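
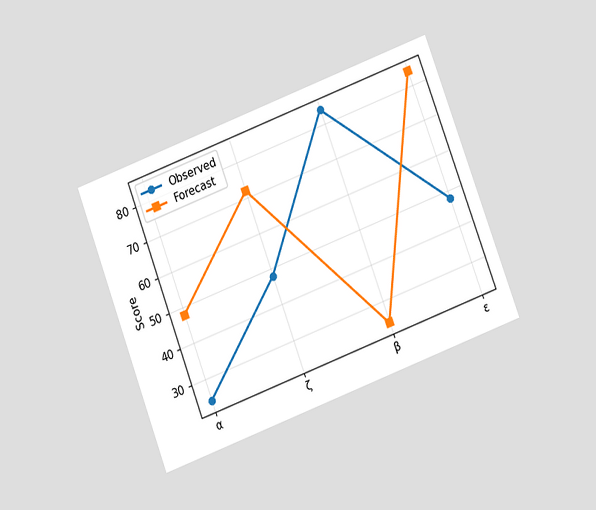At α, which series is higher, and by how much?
The chart is tilted about 21° counter-clockwise and viewed at a slight angle. At α, Forecast sits above the other line by 24.

Forecast, by 24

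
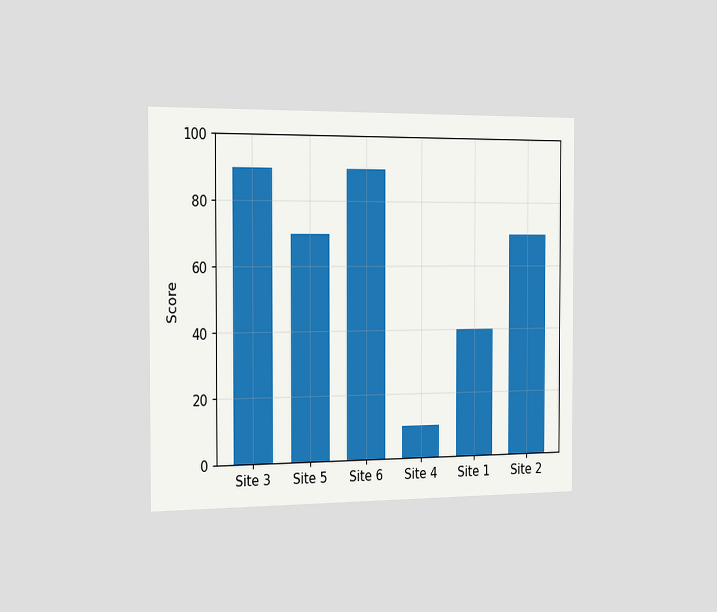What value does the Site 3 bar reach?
90

The chart is viewed slightly from the left. Reading along the chart's y-axis, the Site 3 bar reaches 90.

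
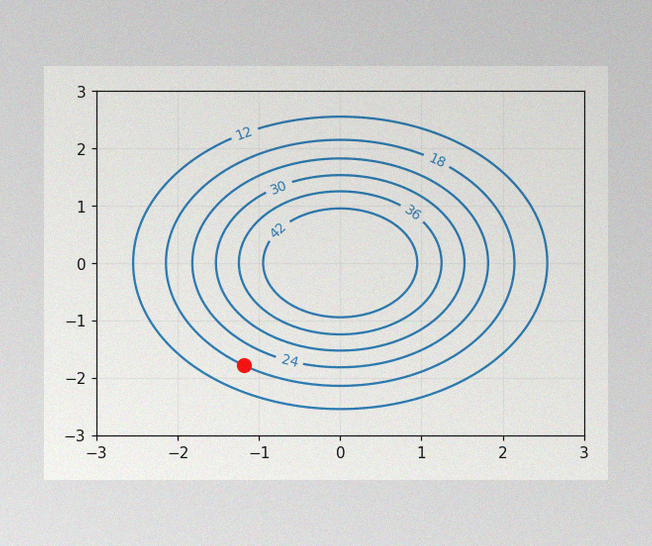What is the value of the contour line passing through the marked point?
18

The image has some photo noise and uneven lighting. The marked point sits on the contour labelled 18.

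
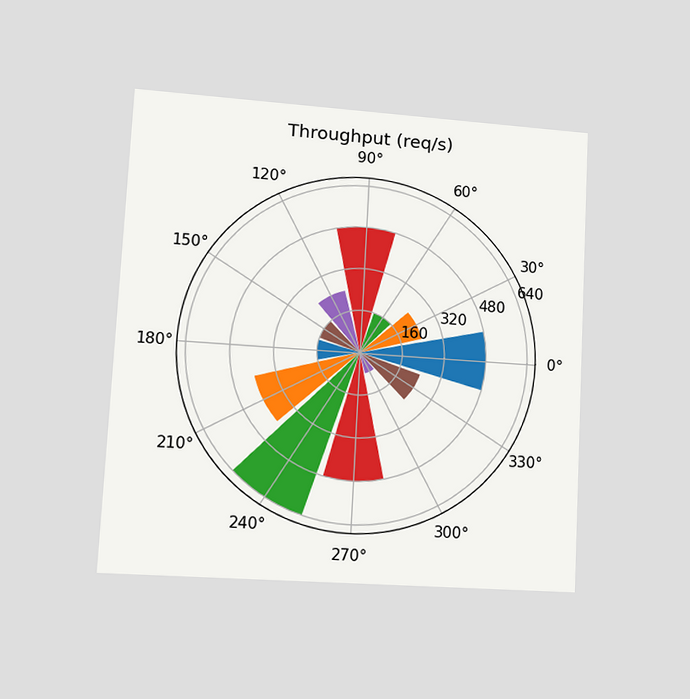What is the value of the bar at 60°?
160req/s

The chart is tilted about 3° clockwise and viewed at a slight angle. The bar at 60° reaches 160req/s on the radial axis.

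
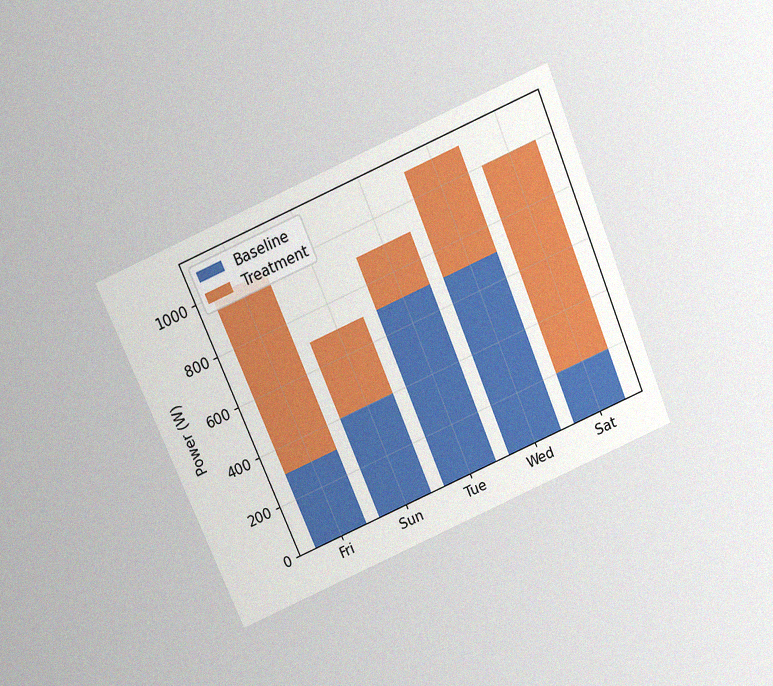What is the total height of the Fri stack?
1000W

The chart is tilted about 23° counter-clockwise and viewed slightly from above, with some photo noise. The Fri stack's top reaches 1000W on the y-axis.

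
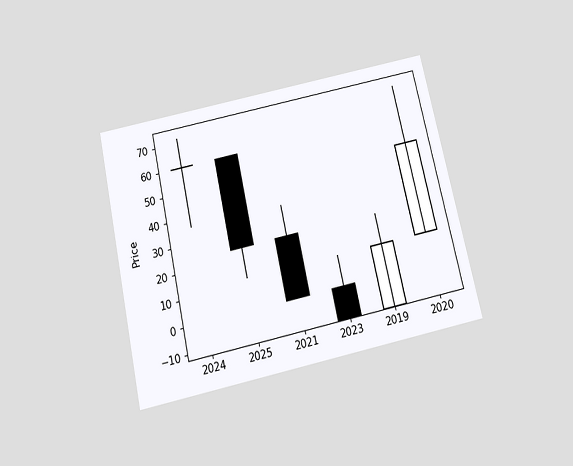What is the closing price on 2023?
-12

The chart is tilted about 13° counter-clockwise and viewed slightly from below. The 2023 candle closes at -12.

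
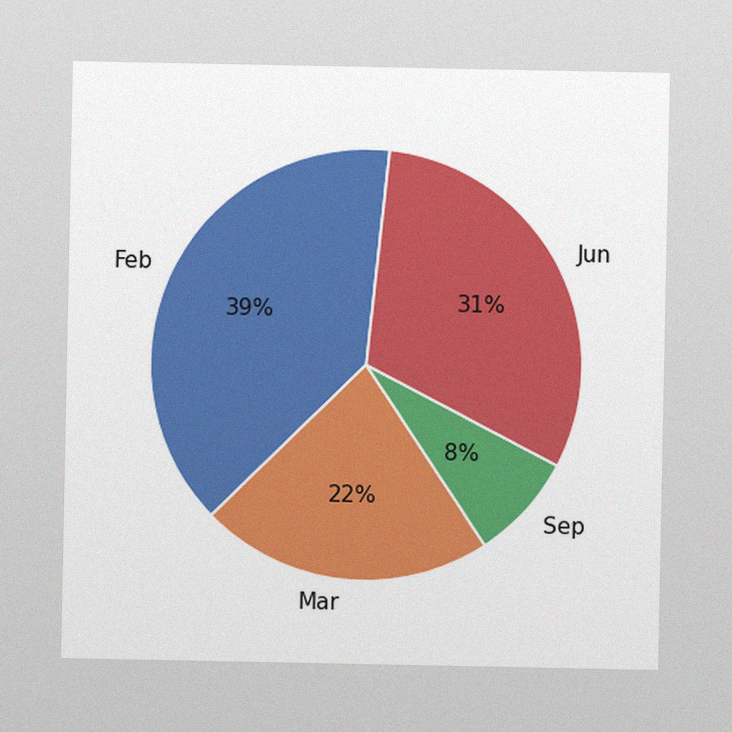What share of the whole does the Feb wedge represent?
39%

The image has some photo noise and uneven lighting. The Feb slice takes up 39% of the pie.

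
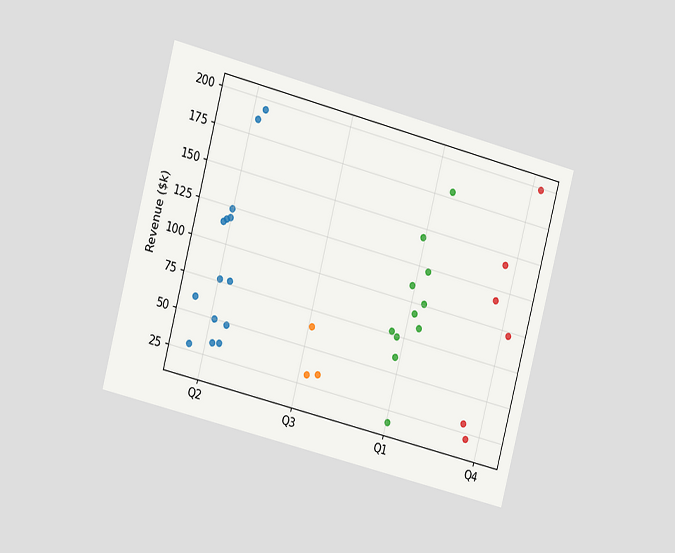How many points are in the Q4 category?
6

The chart is tilted about 15° clockwise and viewed slightly from the left. Counting the markers in the Q4 column gives 6.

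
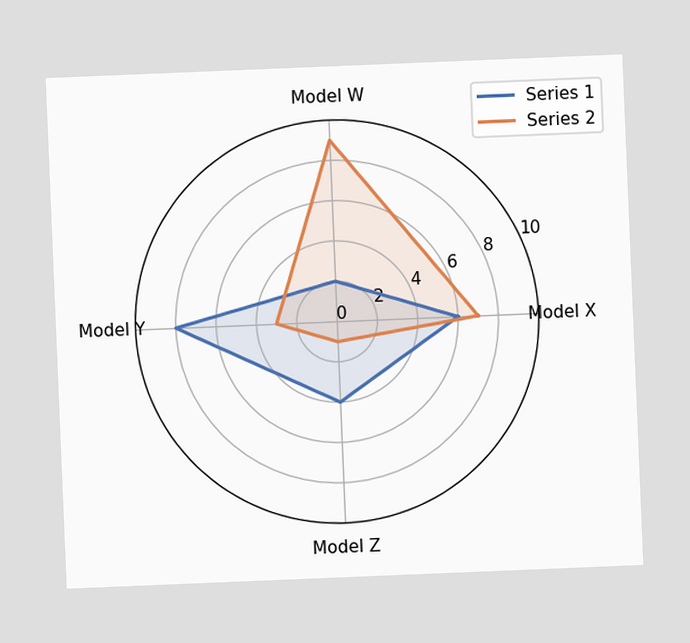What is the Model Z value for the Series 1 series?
4

The chart is tilted about 2° counter-clockwise. On the Model Z axis, Series 1 reaches 4.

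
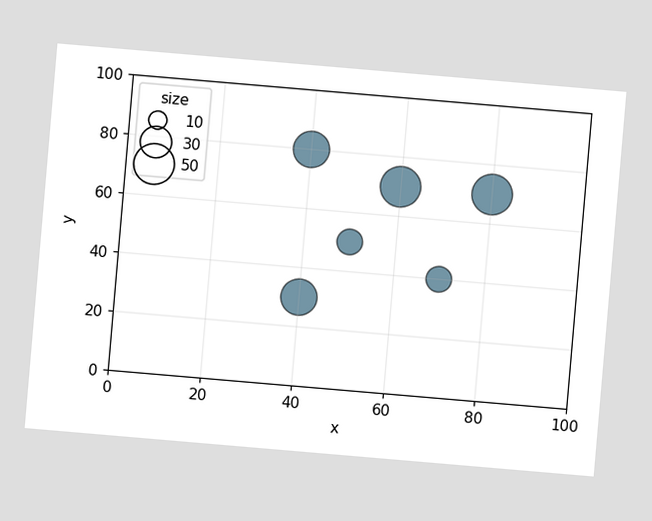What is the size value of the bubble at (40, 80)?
40

The chart is tilted about 5° clockwise. Matching the bubble at (40, 80) against the size legend gives 40.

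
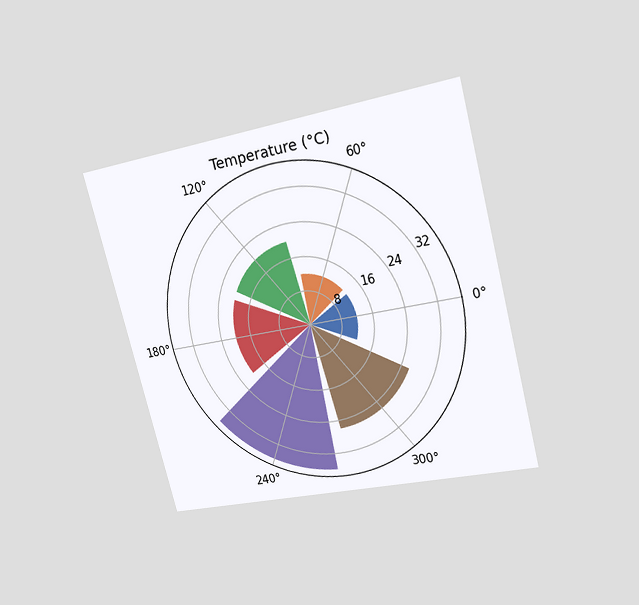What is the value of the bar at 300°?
26°C

The chart is tilted about 15° counter-clockwise and viewed at a slight angle. The bar at 300° reaches 26°C on the radial axis.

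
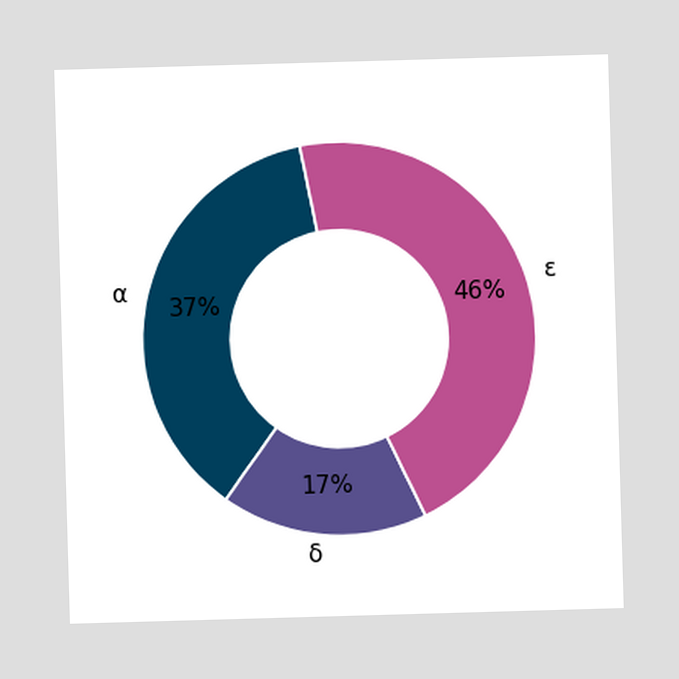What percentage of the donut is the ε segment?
The ε segment takes up 46% of the ring.

46%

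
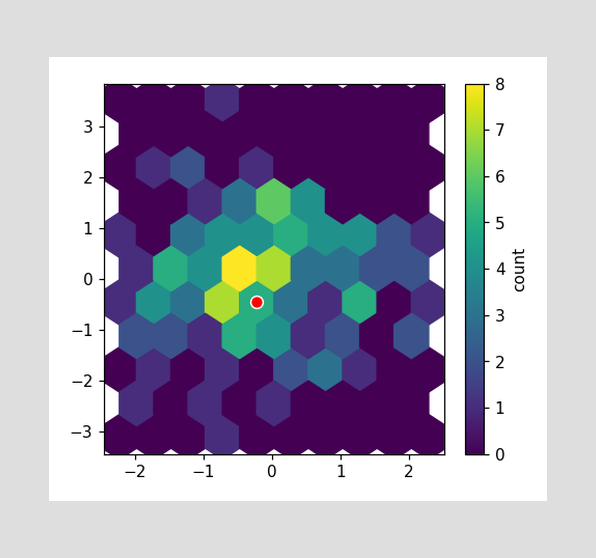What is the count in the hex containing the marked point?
5

The marked hex reads 5 on the colorbar.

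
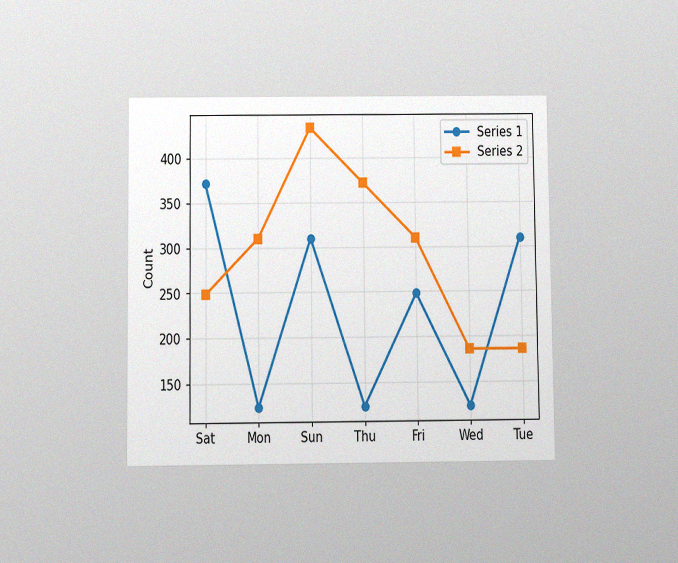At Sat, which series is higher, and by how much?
The chart is viewed slightly from below, with some photo noise. At Sat, Series 1 sits above the other line by 124.

Series 1, by 124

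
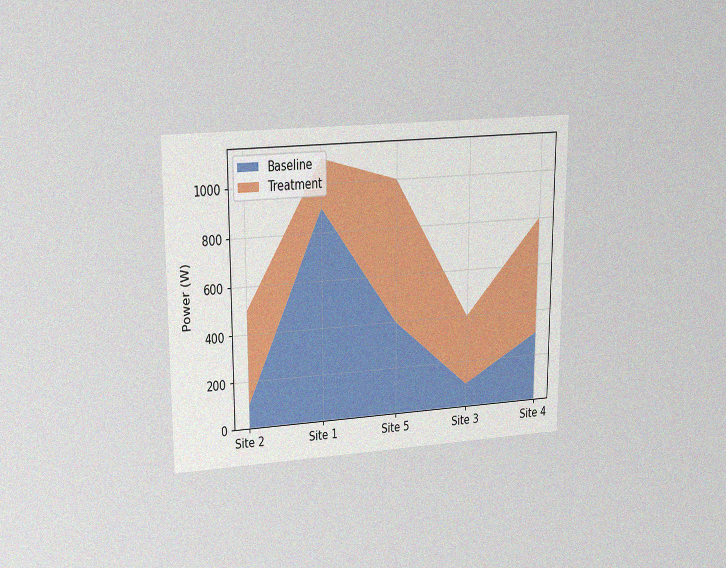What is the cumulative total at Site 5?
The chart is viewed at a slight angle, with some photo noise. The stacked total at Site 5 reaches 1000W.

1000W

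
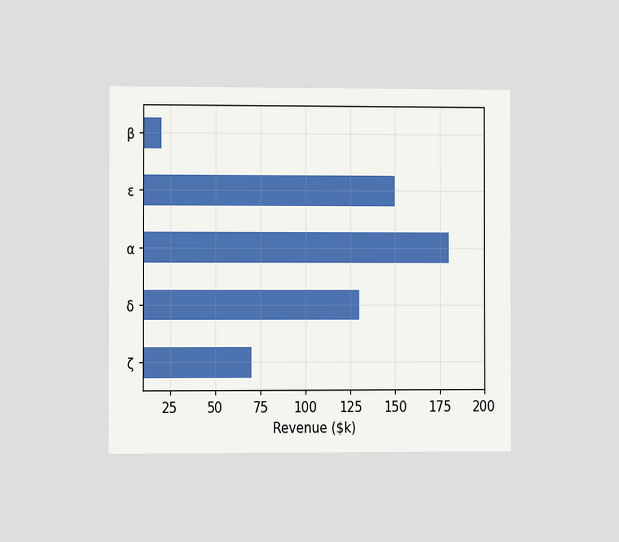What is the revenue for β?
$20k

The chart is viewed slightly from the left. Reading along the chart's x-axis, the β bar reaches $20k.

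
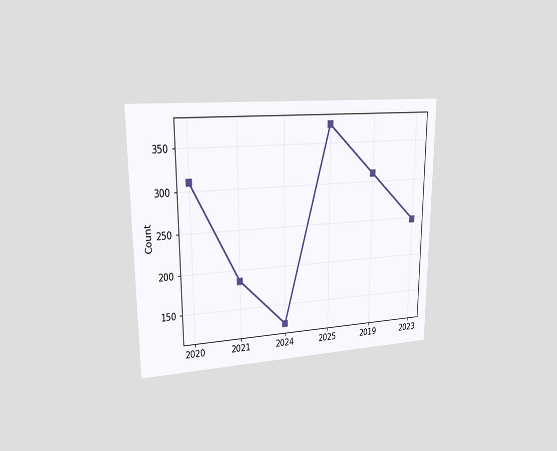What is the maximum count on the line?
The chart is viewed at a slight angle. The highest point is at 2025, and reading across to the y-axis gives 372.

372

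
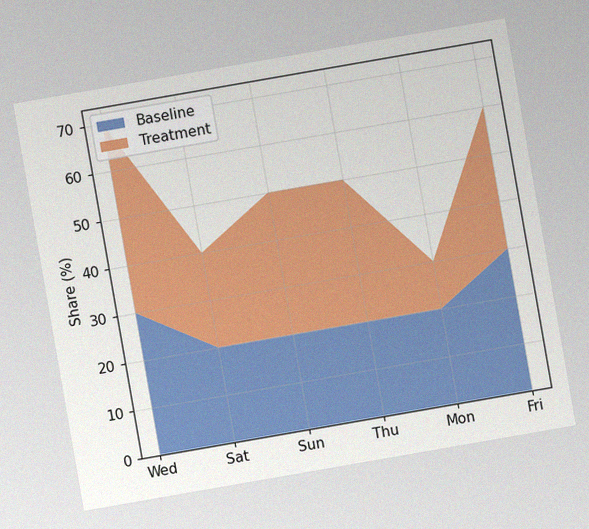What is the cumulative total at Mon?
The chart is tilted about 10° counter-clockwise, with some photo noise. The stacked total at Mon reaches 30%.

30%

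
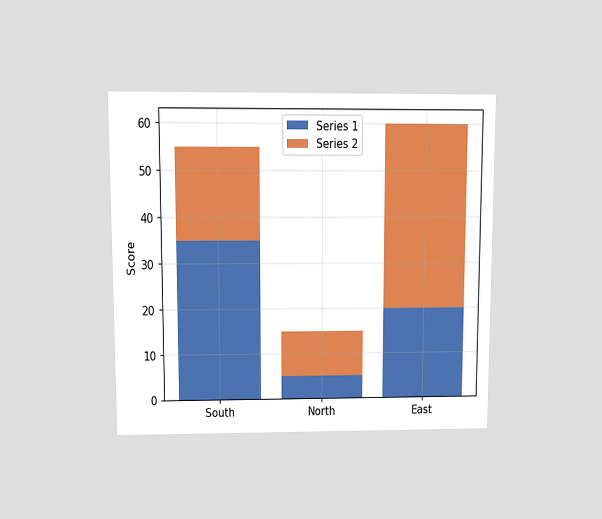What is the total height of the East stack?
The chart is viewed at a slight angle. The East stack's top reaches 60 on the y-axis.

60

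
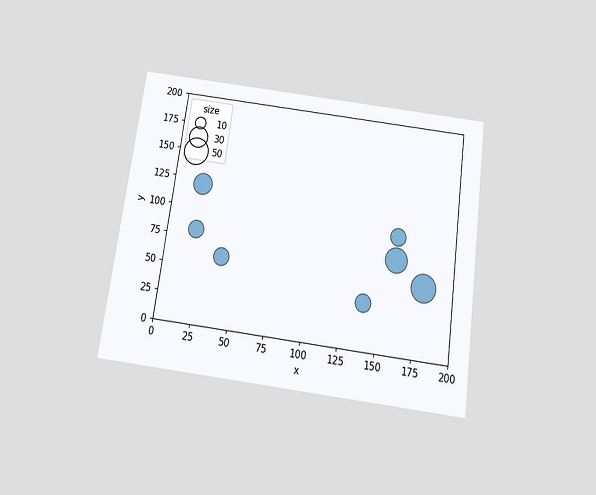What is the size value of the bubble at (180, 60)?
50

The chart is tilted about 8° clockwise and viewed slightly from below. Matching the bubble at (180, 60) against the size legend gives 50.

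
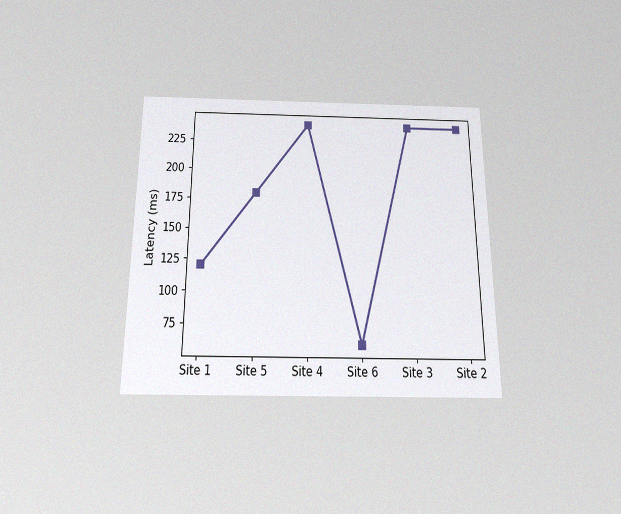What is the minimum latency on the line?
The chart is viewed slightly from below, with some photo noise. The lowest point is at Site 6, and reading across to the y-axis gives 60ms.

60ms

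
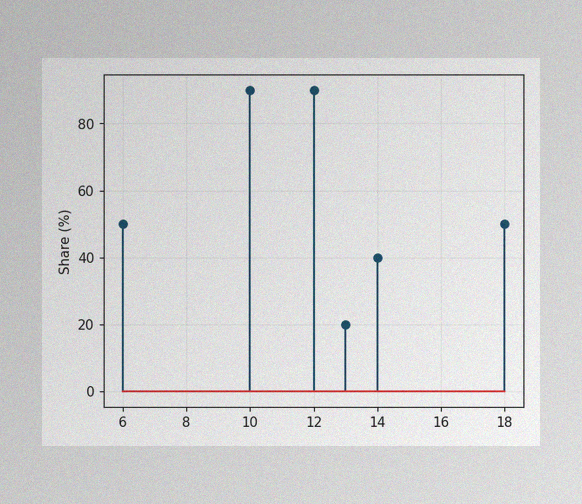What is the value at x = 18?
50%

The image has some photo noise and uneven lighting. The stem at x=18 reaches 50%.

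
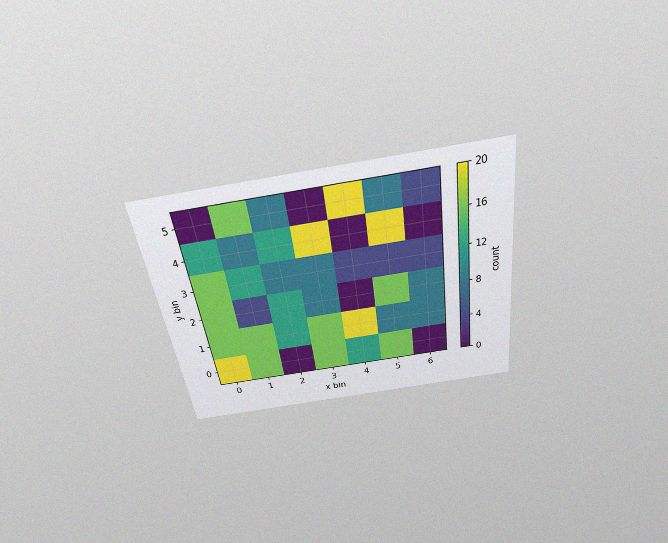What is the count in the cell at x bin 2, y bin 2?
12

The chart is tilted about 8° counter-clockwise and viewed slightly from above, with some photo noise. Matching the cell (2, 2) against the colorbar gives 12.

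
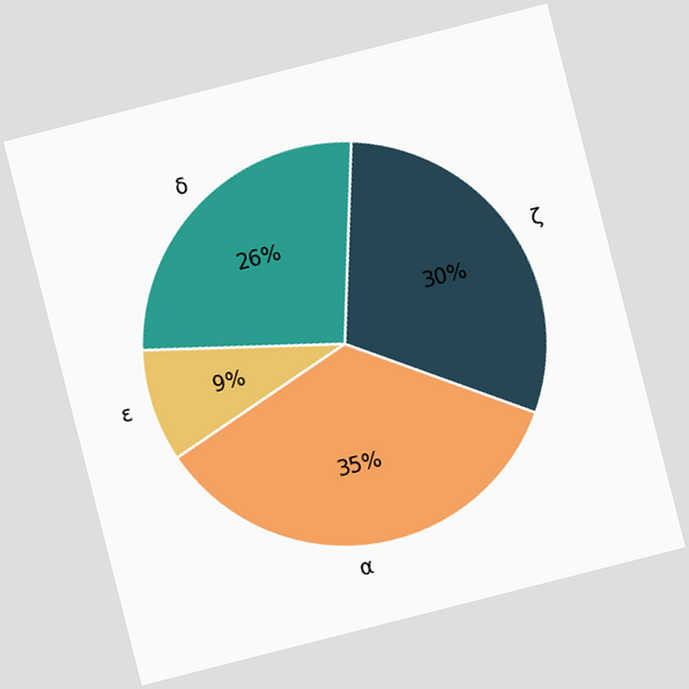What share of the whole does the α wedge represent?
35%

The chart is tilted about 14° counter-clockwise. The α slice takes up 35% of the pie.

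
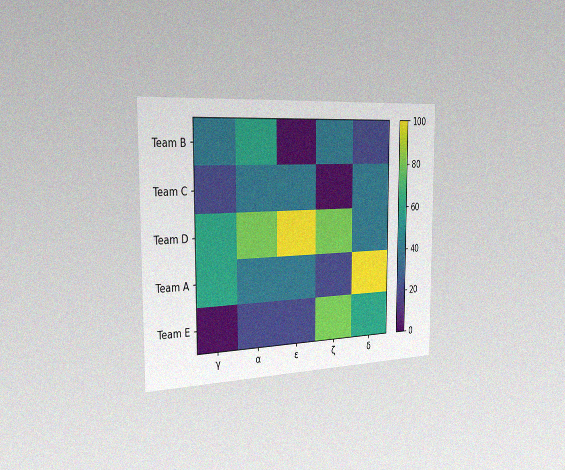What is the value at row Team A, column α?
The chart is viewed slightly from the left, with some photo noise. Matching cell (Team A, α) against the colorbar gives 40.

40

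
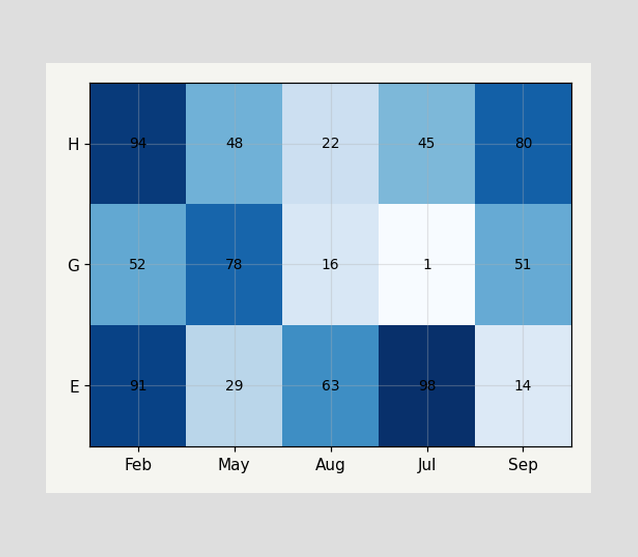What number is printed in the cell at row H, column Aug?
The (H, Aug) cell reads 22.

22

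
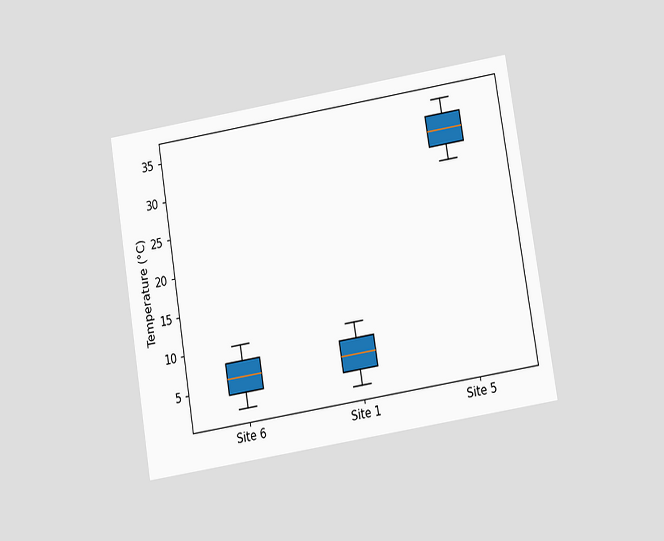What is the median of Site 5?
32°C

The chart is tilted about 9° counter-clockwise and viewed at a slight angle. The median line in the Site 5 box sits at 32°C.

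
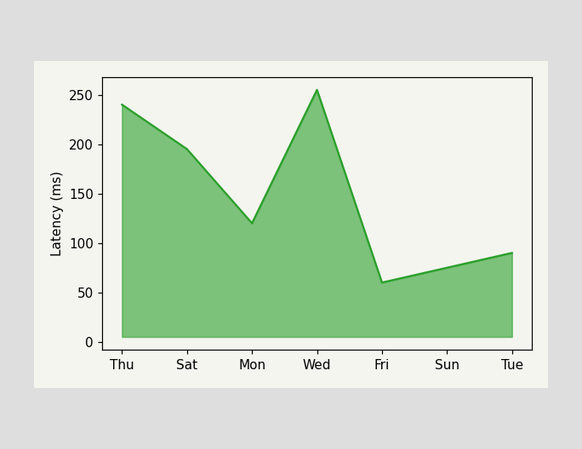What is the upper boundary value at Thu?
240ms

At Thu the upper boundary is at 240ms.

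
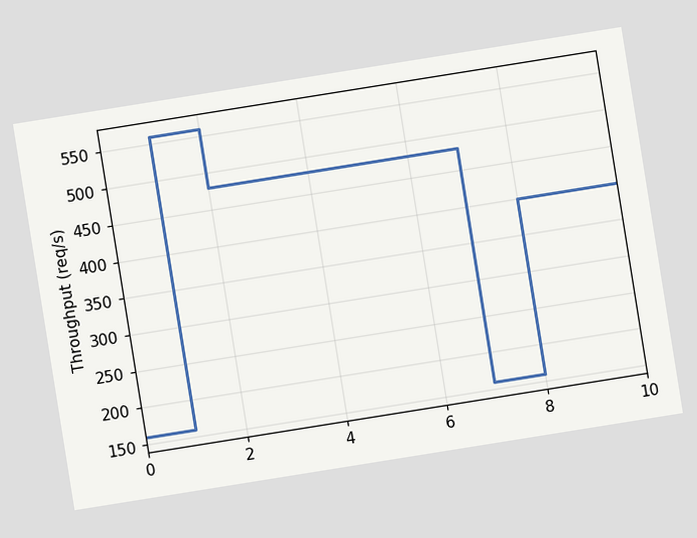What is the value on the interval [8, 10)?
The chart is tilted about 9° counter-clockwise. On [8, 10) the step sits at 400req/s.

400req/s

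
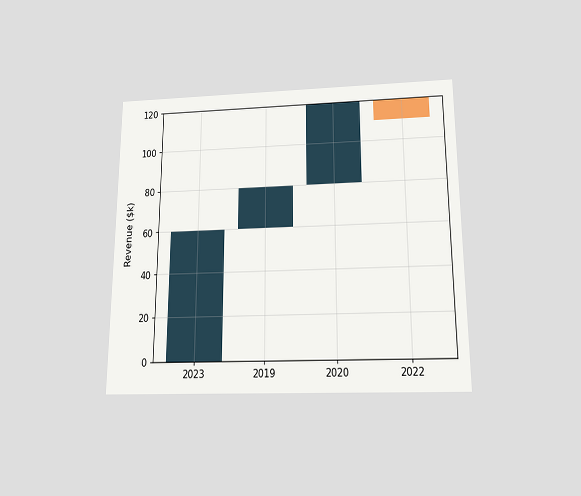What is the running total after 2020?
The chart is viewed slightly from below. After 2020 the running total reaches $120k.

$120k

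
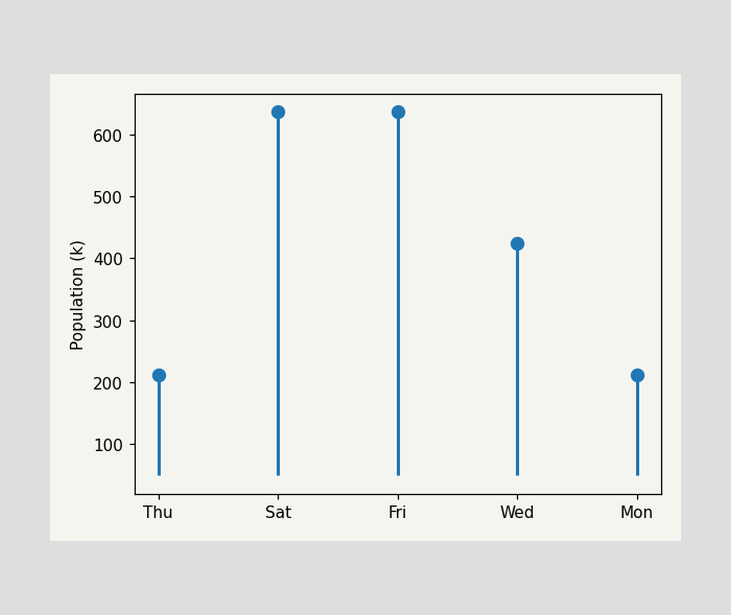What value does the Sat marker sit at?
636k

The Sat marker sits at 636k.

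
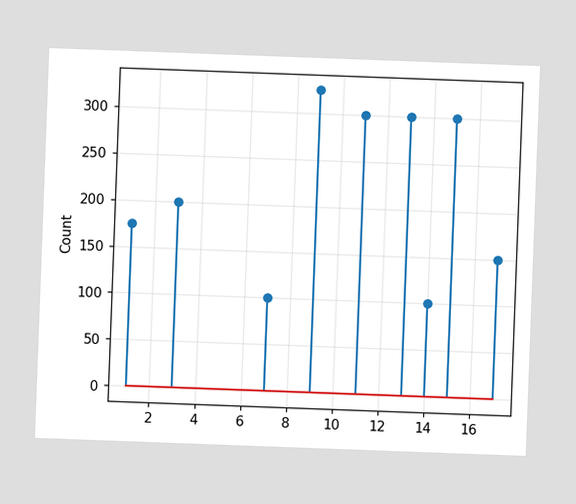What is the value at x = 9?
325

The chart is tilted about 2° clockwise. The stem at x=9 reaches 325.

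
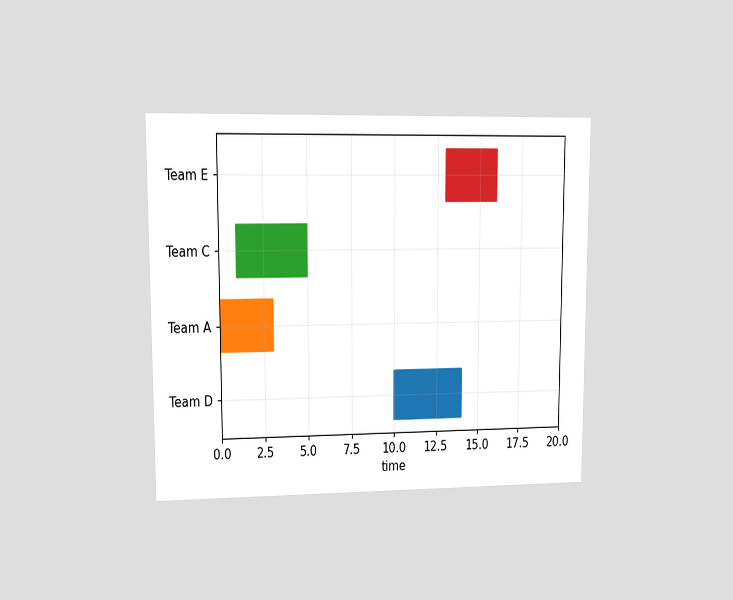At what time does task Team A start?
The chart is viewed at a slight angle. The Team A bar begins at t=0.

0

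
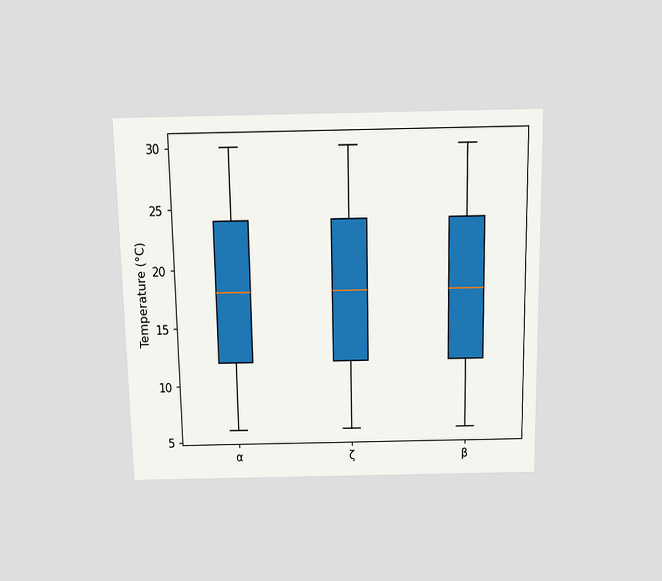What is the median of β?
The chart is viewed slightly from above. The median line in the β box sits at 18°C.

18°C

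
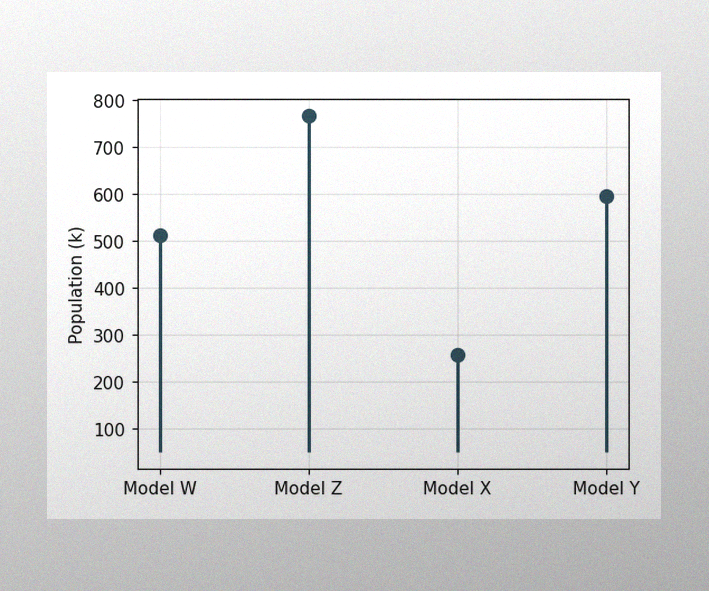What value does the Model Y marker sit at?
The image has some photo noise and uneven lighting. The Model Y marker sits at 595k.

595k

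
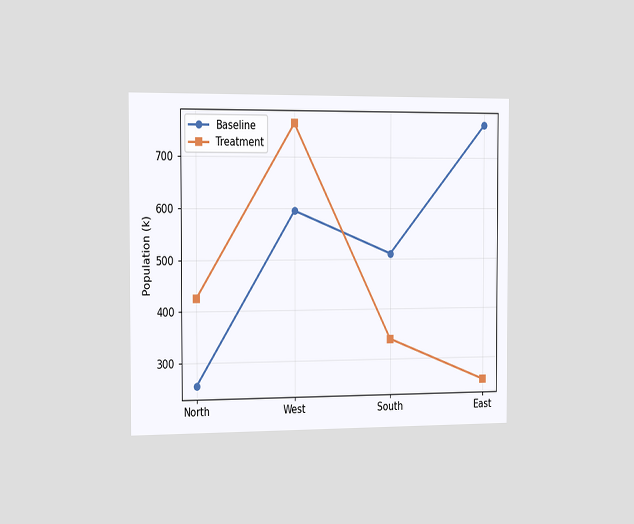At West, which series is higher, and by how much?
Treatment, by 170k

The chart is viewed slightly from the left. At West, Treatment sits above the other line by 170k.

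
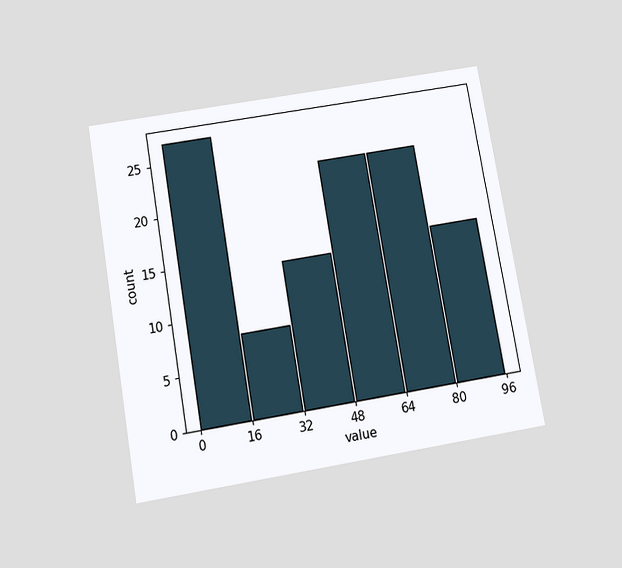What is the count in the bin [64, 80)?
23

The chart is tilted about 10° counter-clockwise and viewed slightly from below. The [64, 80) bin has height 23.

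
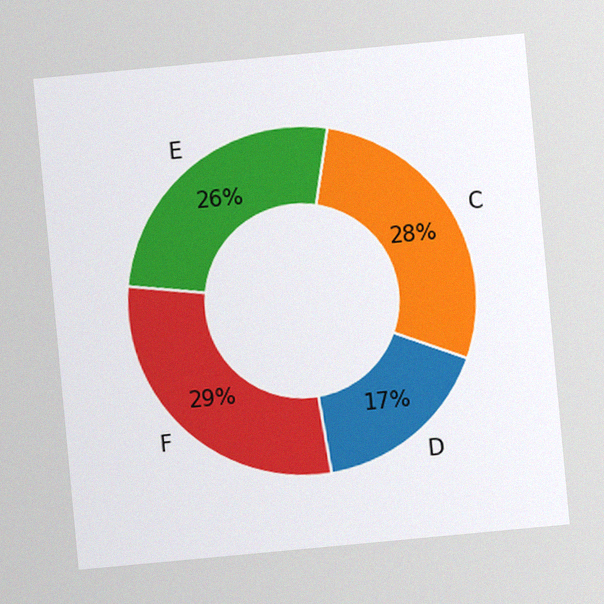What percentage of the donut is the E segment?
26%

The chart is tilted about 5° counter-clockwise, with some photo noise. The E segment takes up 26% of the ring.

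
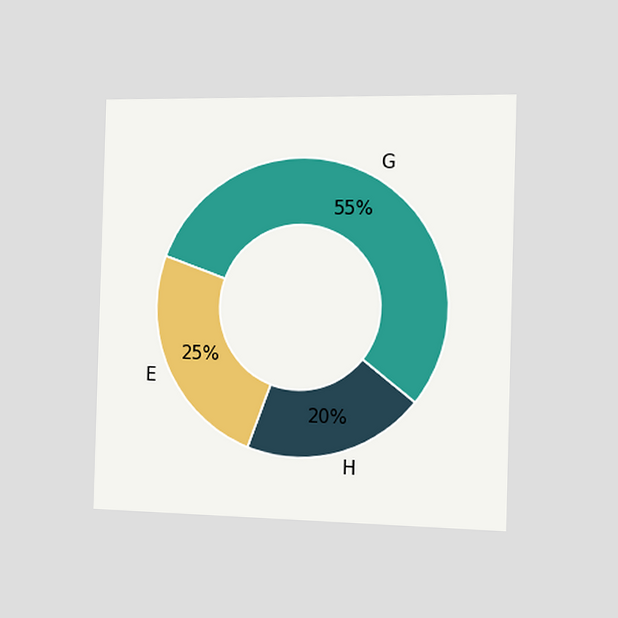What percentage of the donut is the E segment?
The chart is viewed slightly from the right. The E segment takes up 25% of the ring.

25%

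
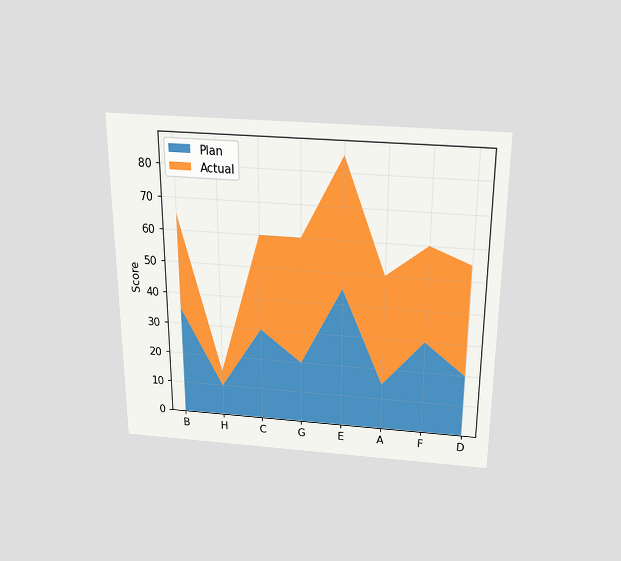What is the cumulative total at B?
65

The chart is viewed slightly from above. The stacked total at B reaches 65.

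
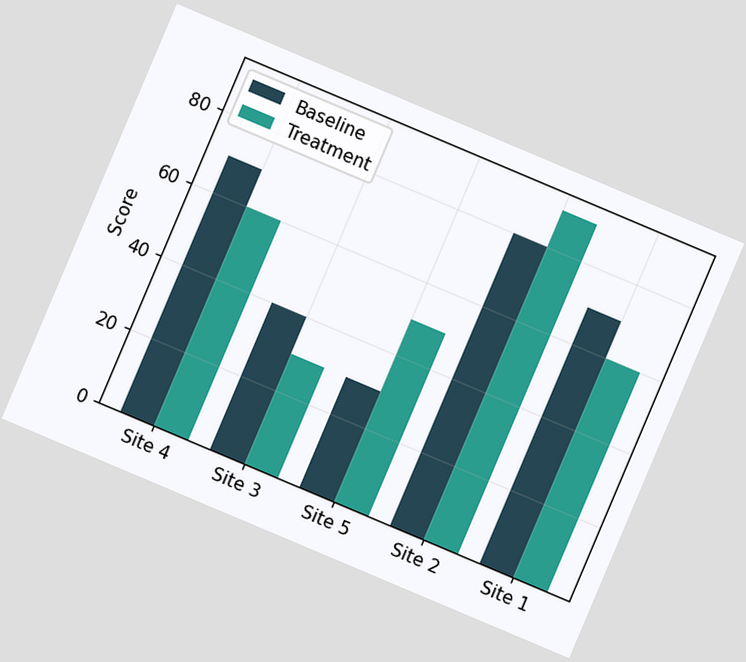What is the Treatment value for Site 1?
The chart is tilted about 23° clockwise. The Treatment bar at Site 1 reaches 60 on the y-axis.

60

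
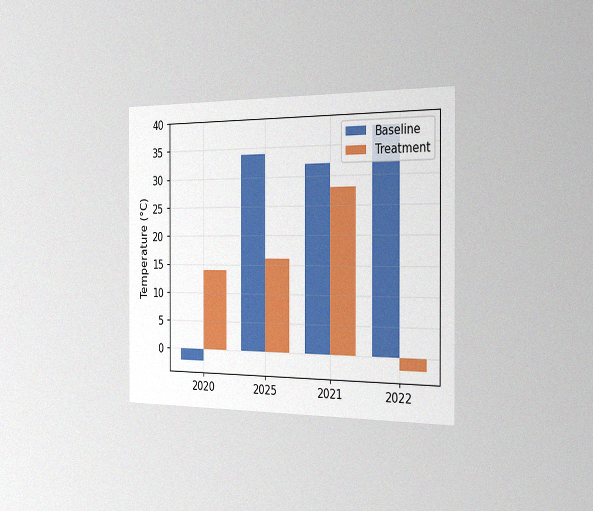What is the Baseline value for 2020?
The chart is viewed slightly from the right, with some photo noise. The Baseline bar at 2020 reaches -2°C on the y-axis.

-2°C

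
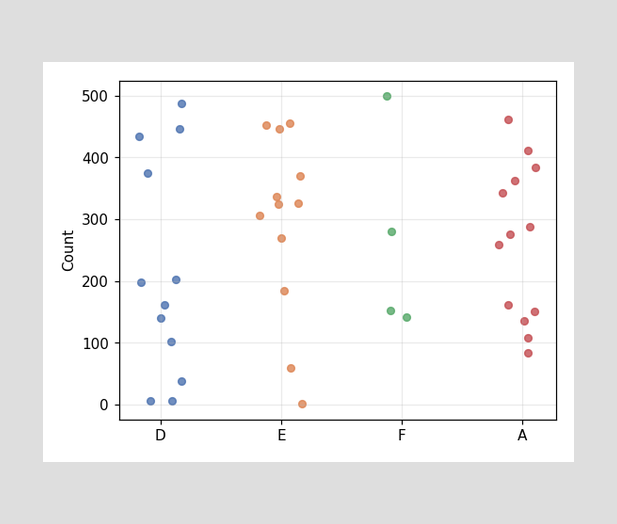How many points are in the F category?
Counting the markers in the F column gives 4.

4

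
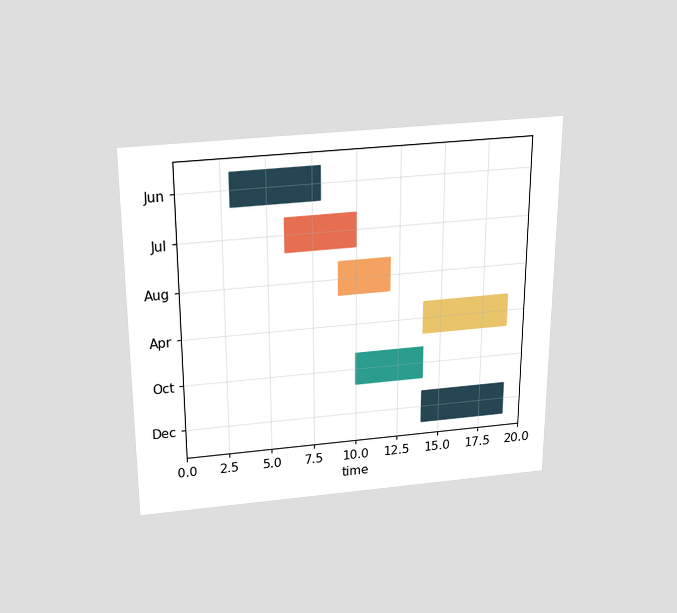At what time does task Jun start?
The chart is viewed slightly from above. The Jun bar begins at t=3.

3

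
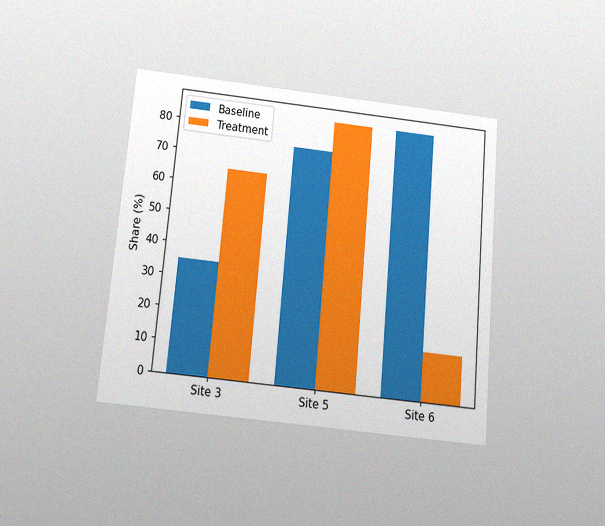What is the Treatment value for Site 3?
The chart is tilted about 5° clockwise and viewed slightly from below, with some photo noise. The Treatment bar at Site 3 reaches 65% on the y-axis.

65%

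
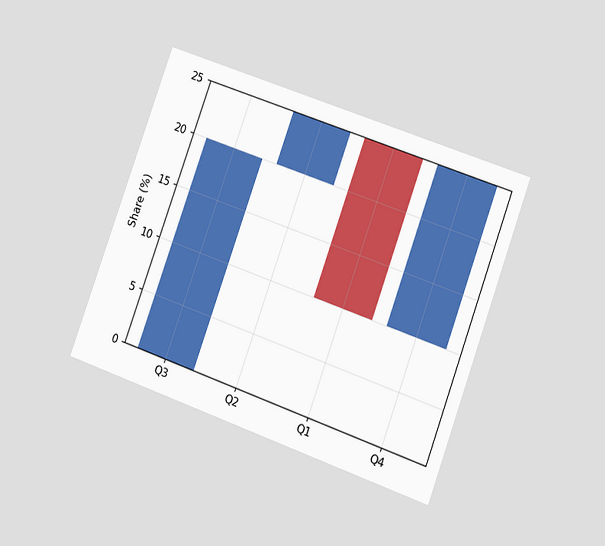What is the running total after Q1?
The chart is tilted about 20° clockwise and viewed at a slight angle. After Q1 the running total reaches 10%.

10%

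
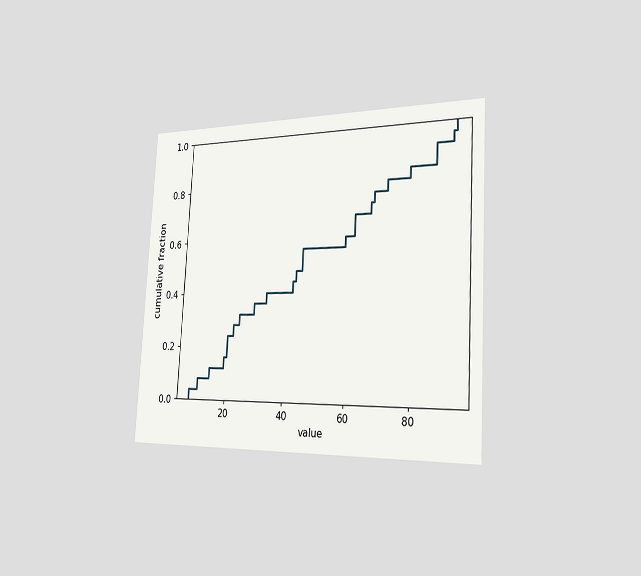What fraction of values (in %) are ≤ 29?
36%

The chart is tilted about 3° clockwise and viewed slightly from the right. At x=29 the ECDF step is at 36%.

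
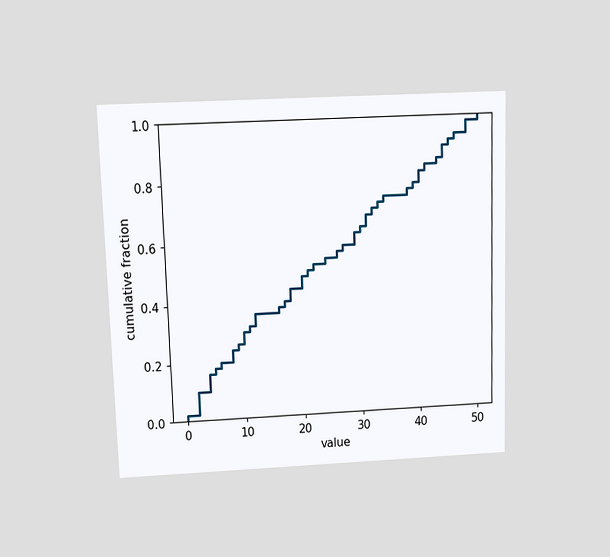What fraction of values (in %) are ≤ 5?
18%

The chart is viewed slightly from above. At x=5 the ECDF step is at 18%.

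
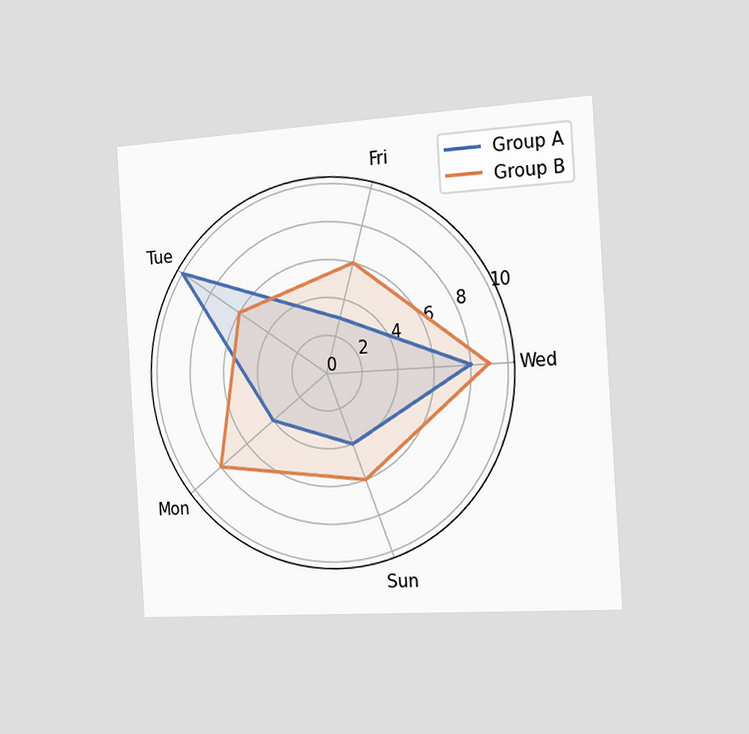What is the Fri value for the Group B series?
The chart is tilted about 4° counter-clockwise and viewed slightly from the right. On the Fri axis, Group B reaches 6.

6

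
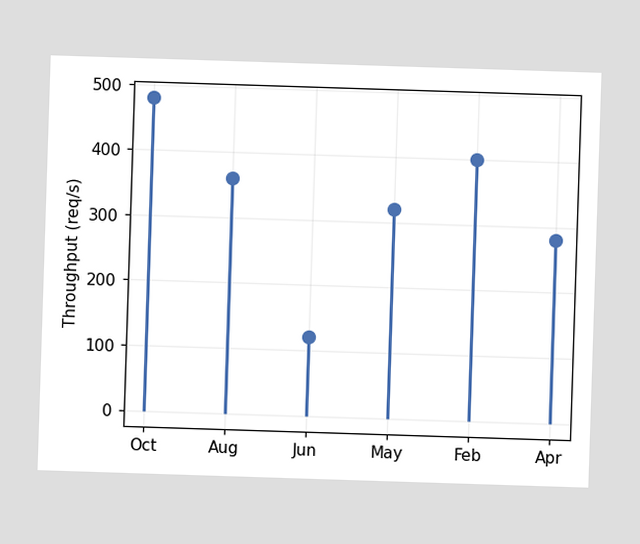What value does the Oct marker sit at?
480req/s

The Oct marker sits at 480req/s.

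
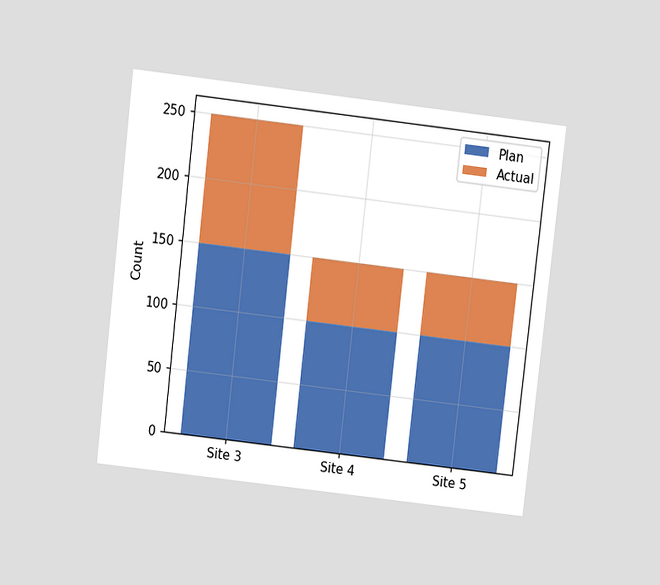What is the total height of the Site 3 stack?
250

The chart is tilted about 7° clockwise and viewed slightly from above. The Site 3 stack's top reaches 250 on the y-axis.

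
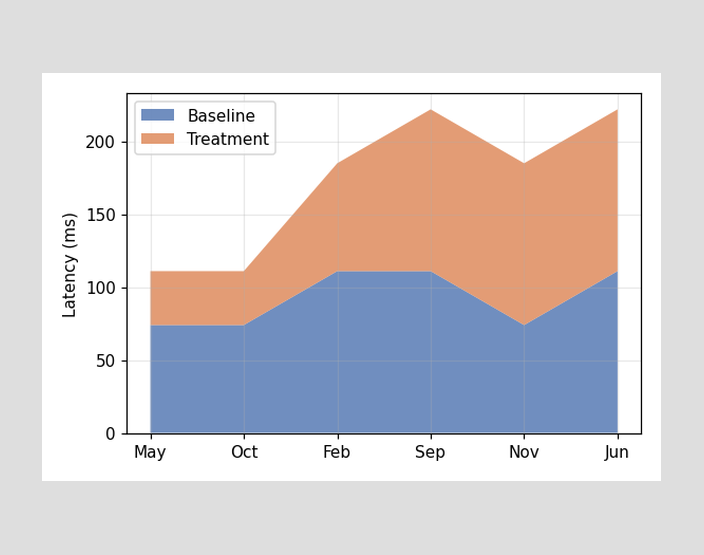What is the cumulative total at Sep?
The stacked total at Sep reaches 222ms.

222ms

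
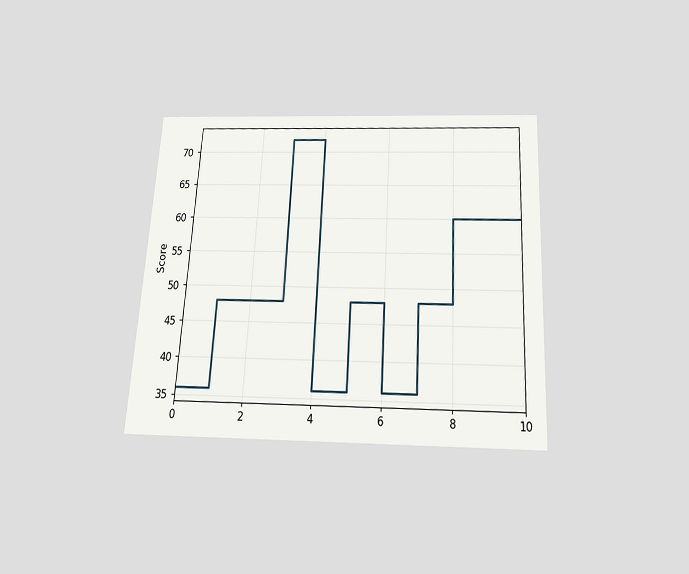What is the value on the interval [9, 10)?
60

The chart is tilted about 3° clockwise and viewed slightly from below. On [9, 10) the step sits at 60.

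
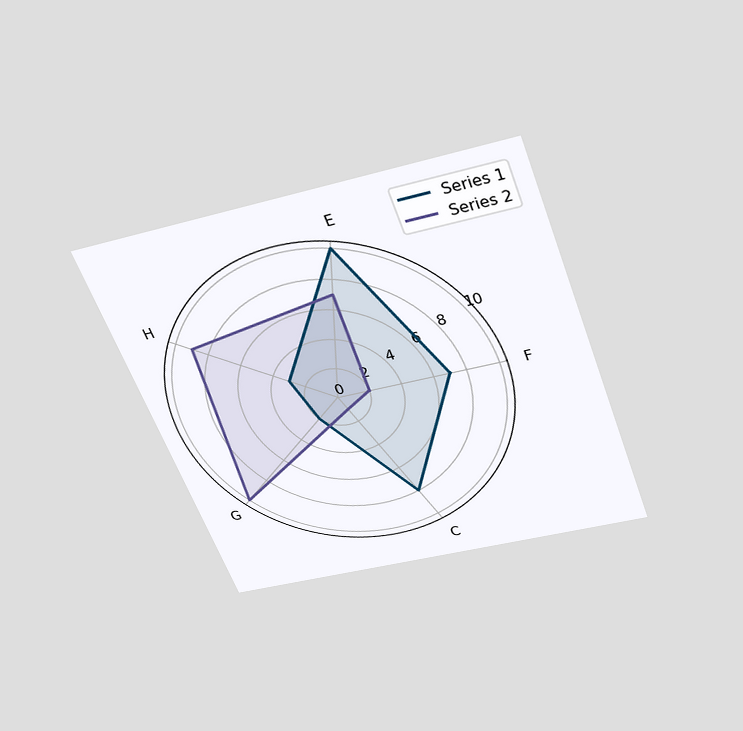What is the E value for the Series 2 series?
The chart is tilted about 20° counter-clockwise and viewed slightly from above. On the E axis, Series 2 reaches 7.

7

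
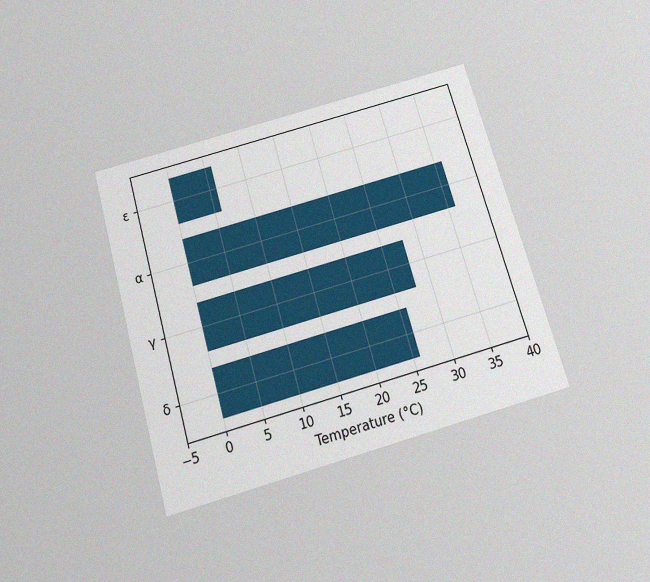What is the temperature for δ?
26°C

The chart is tilted about 16° counter-clockwise and viewed slightly from below, with some photo noise. Reading along the chart's x-axis, the δ bar reaches 26°C.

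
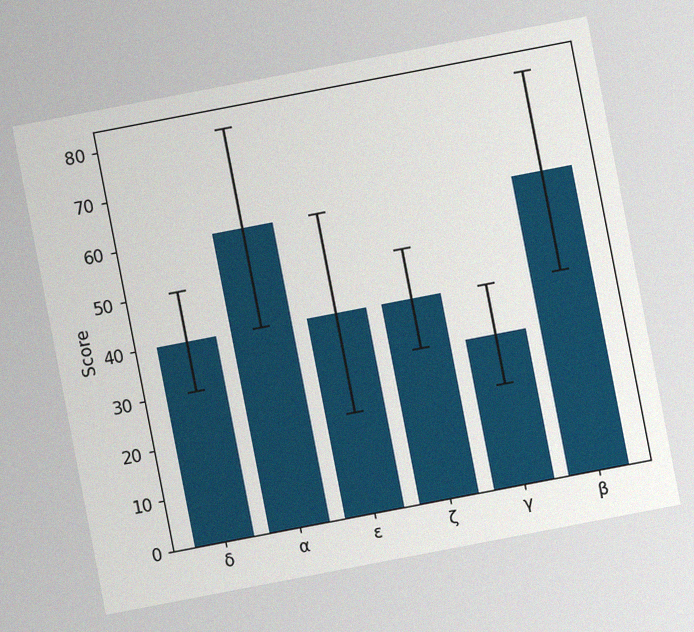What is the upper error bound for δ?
The chart is tilted about 11° counter-clockwise, with some photo noise. The δ bar's upper whisker reaches 50.

50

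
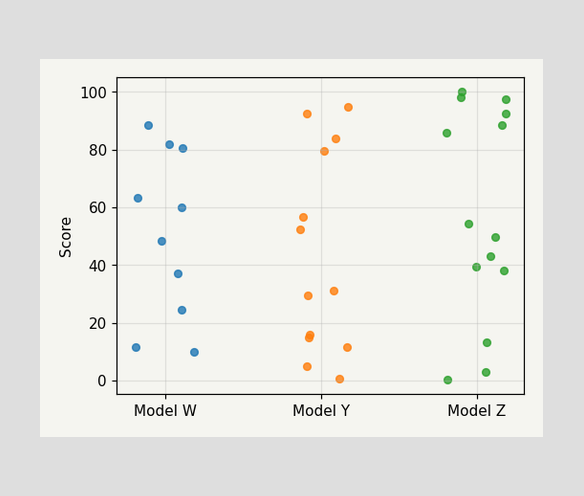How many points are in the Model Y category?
Counting the markers in the Model Y column gives 13.

13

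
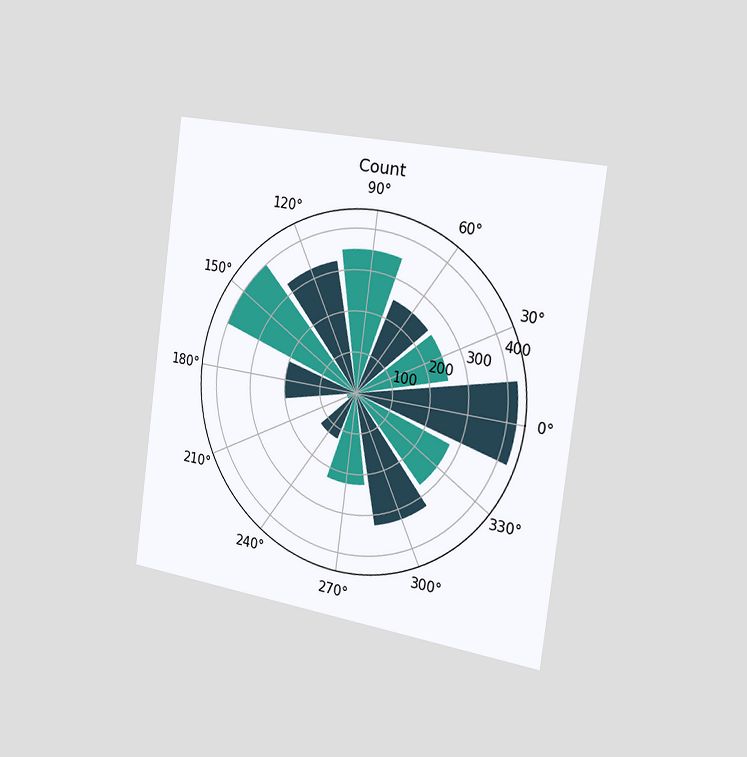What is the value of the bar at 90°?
The chart is tilted about 7° clockwise and viewed slightly from the right. The bar at 90° reaches 350 on the radial axis.

350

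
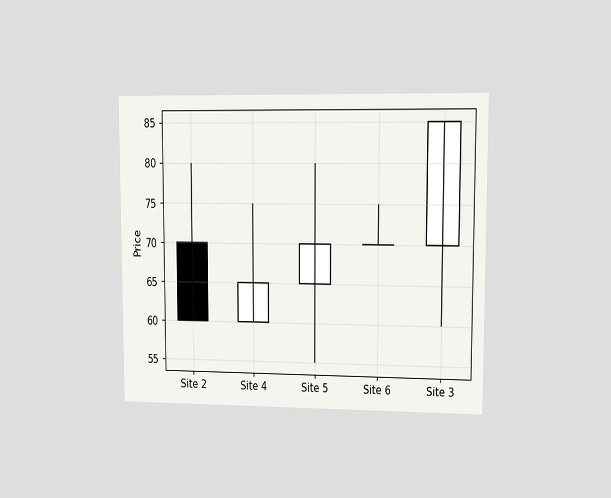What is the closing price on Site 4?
65

The chart is viewed at a slight angle. The Site 4 candle closes at 65.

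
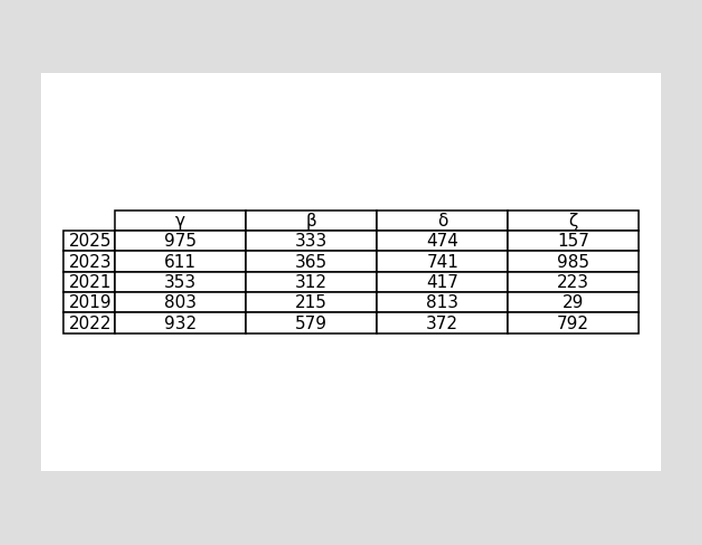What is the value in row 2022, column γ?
The (2022, γ) cell reads 932.

932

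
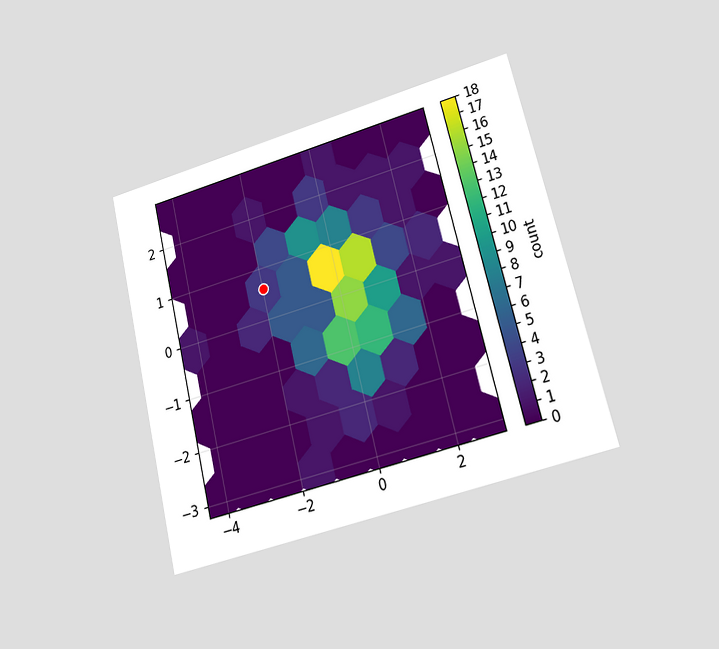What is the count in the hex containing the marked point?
3

The chart is tilted about 14° counter-clockwise and viewed at a slight angle. The marked hex reads 3 on the colorbar.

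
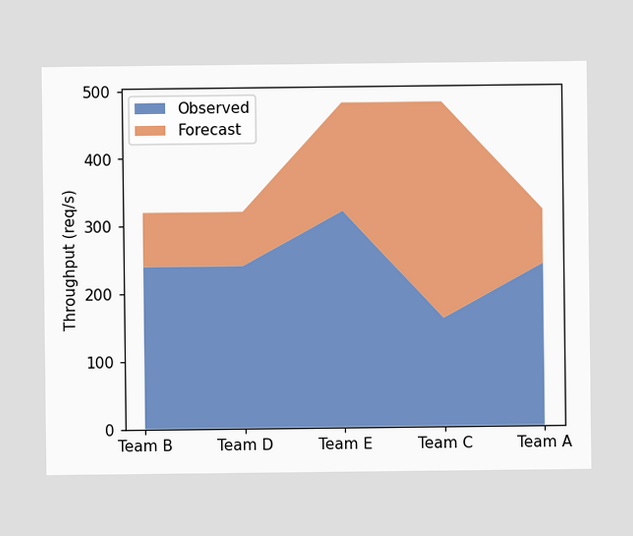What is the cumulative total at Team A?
320req/s

The stacked total at Team A reaches 320req/s.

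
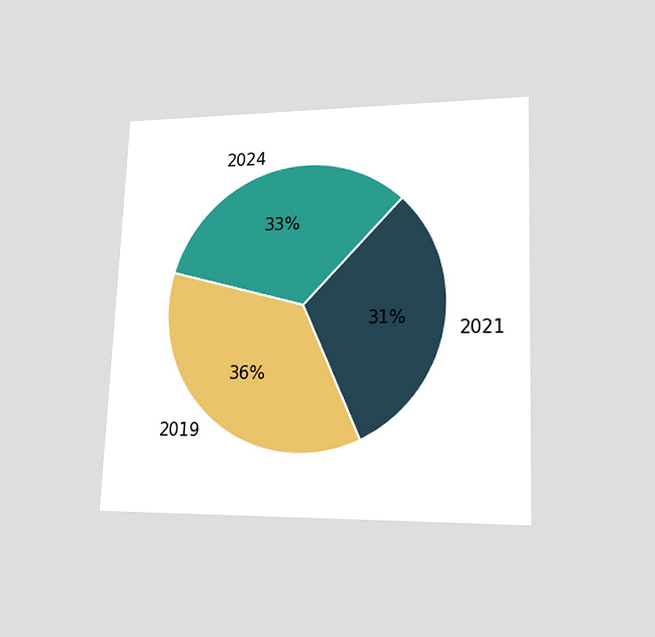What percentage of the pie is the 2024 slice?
The chart is tilted about 2° clockwise and viewed at a slight angle. The 2024 slice takes up 33% of the pie.

33%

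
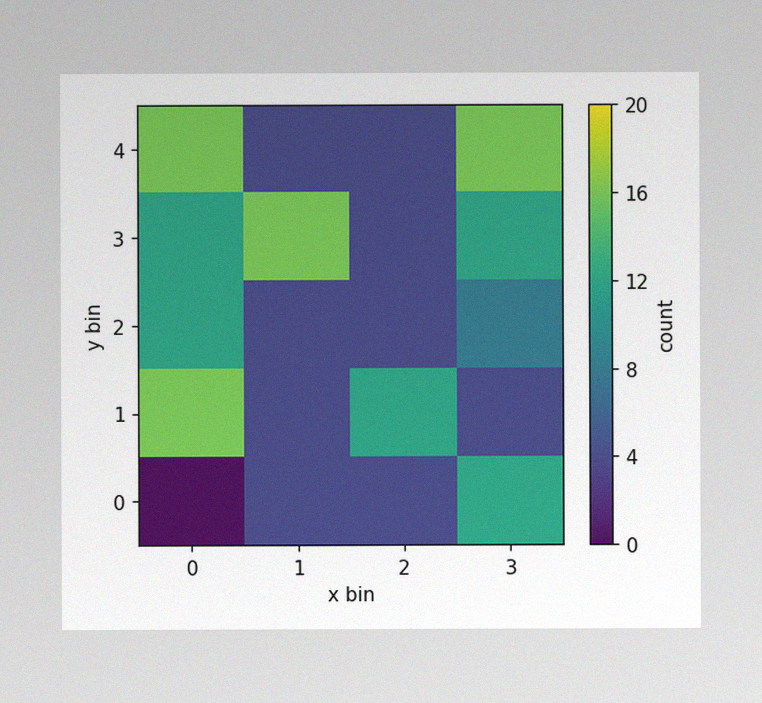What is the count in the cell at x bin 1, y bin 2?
The image has some photo noise and uneven lighting. Matching the cell (1, 2) against the colorbar gives 4.

4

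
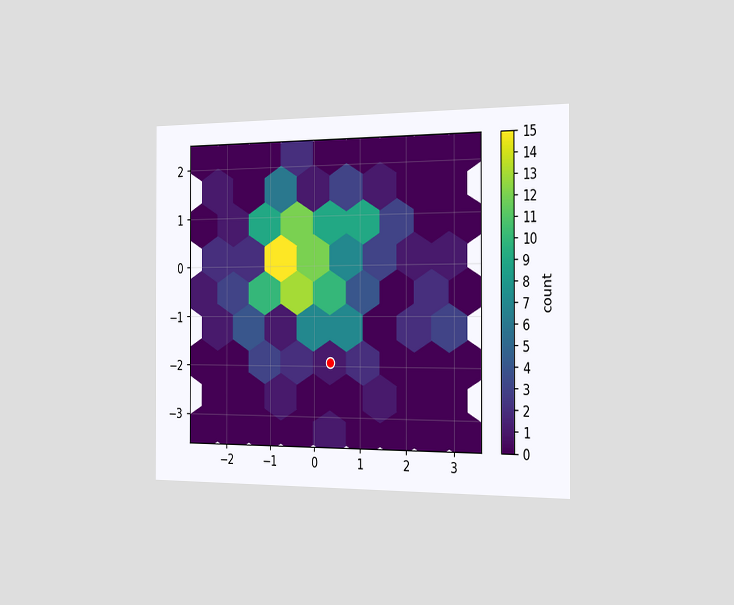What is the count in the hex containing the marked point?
The chart is viewed slightly from the right. The marked hex reads 1 on the colorbar.

1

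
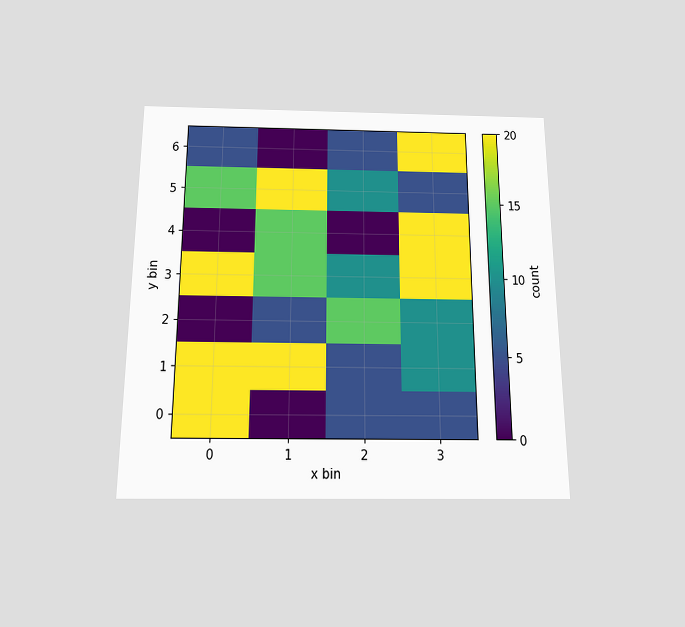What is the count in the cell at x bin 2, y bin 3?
10

The chart is viewed slightly from below. Matching the cell (2, 3) against the colorbar gives 10.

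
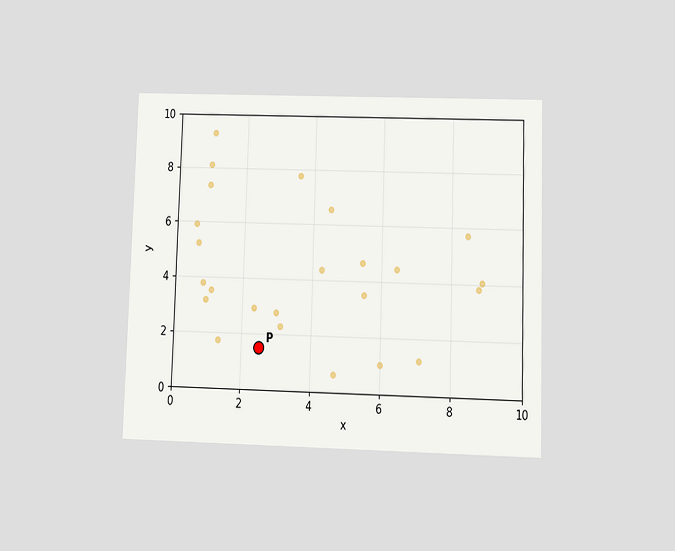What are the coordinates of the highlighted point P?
The chart is viewed at a slight angle. Following the gridlines from P to each axis, P sits at (2.5, 1.5).

(2.5, 1.5)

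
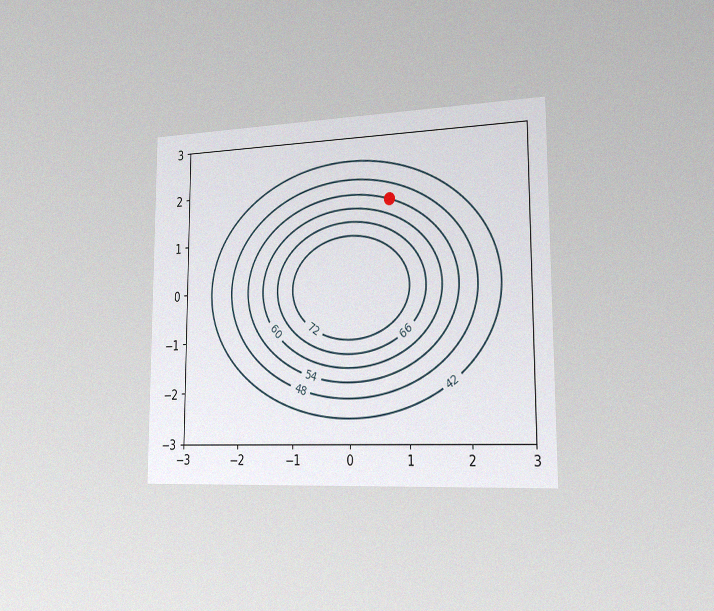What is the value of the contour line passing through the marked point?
The chart is viewed slightly from the right, with some photo noise. The marked point sits on the contour labelled 54.

54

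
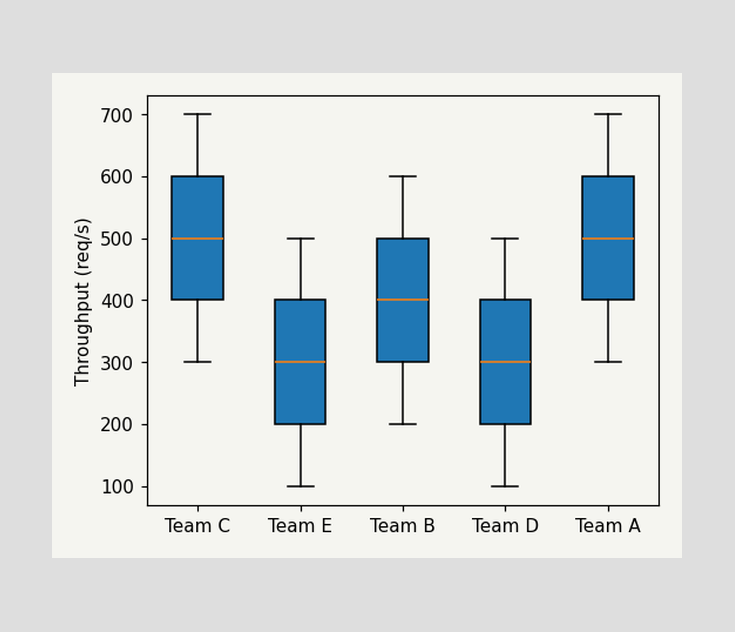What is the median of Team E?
The median line in the Team E box sits at 300req/s.

300req/s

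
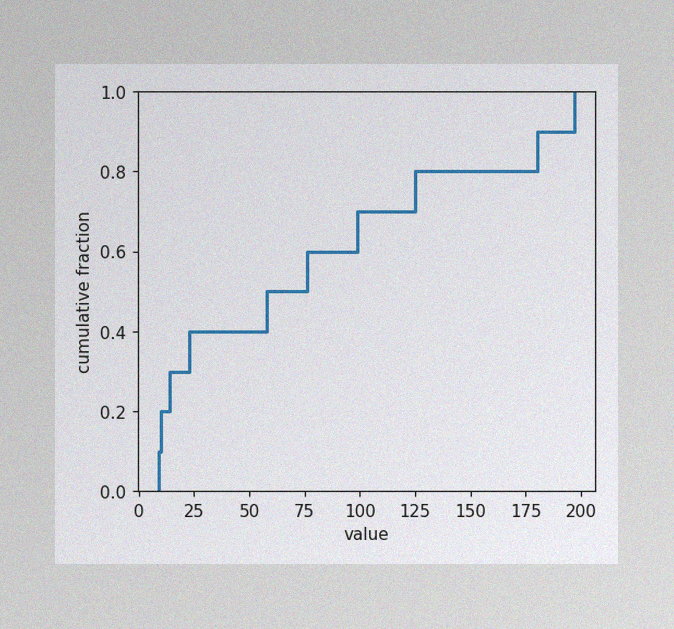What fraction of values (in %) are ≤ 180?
90%

The image has some photo noise and uneven lighting. At x=180 the ECDF step is at 90%.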